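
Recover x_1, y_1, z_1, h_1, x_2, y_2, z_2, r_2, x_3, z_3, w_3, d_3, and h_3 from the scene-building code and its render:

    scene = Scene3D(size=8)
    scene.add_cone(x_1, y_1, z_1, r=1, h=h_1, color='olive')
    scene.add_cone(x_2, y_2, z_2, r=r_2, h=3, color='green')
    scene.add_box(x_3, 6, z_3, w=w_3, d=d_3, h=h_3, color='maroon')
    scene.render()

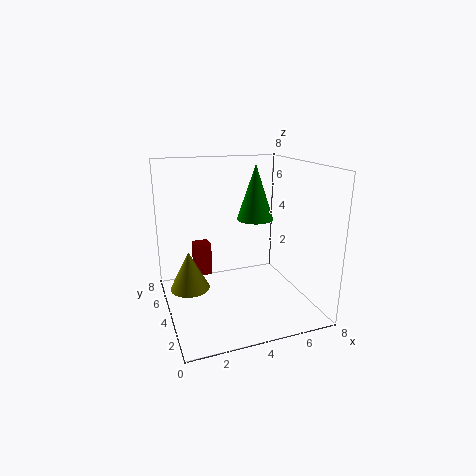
x_1 = 1
y_1 = 3
z_1 = 2
h_1 = 2
x_2 = 5
y_2 = 4
z_2 = 5
r_2 = 1
x_3 = 2
z_3 = 1
w_3 = 1
d_3 = 1
h_3 = 2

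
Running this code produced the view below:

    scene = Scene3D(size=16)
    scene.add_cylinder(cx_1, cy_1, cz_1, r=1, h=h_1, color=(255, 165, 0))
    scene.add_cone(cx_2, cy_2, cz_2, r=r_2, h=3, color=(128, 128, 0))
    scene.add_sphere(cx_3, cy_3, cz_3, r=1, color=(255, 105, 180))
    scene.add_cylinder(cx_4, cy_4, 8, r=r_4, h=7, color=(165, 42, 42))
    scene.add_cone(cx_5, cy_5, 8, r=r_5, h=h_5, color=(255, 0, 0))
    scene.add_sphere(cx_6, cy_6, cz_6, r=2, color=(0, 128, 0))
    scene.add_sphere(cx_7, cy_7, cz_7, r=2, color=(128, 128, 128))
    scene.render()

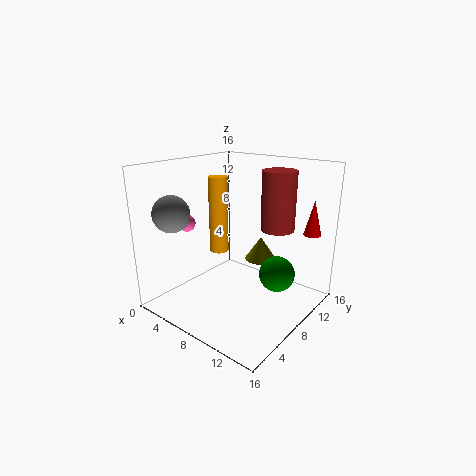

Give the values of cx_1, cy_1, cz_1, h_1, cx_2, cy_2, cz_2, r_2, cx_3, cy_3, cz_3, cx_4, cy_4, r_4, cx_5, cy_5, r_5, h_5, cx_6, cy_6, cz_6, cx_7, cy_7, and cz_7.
cx_1 = 7; cy_1 = 6; cz_1 = 7; h_1 = 8; cx_2 = 7; cy_2 = 14; cz_2 = 3; r_2 = 2; cx_3 = 2; cy_3 = 6; cz_3 = 9; cx_4 = 10; cy_4 = 13; r_4 = 2; cx_5 = 14; cy_5 = 14; r_5 = 1; h_5 = 4; cx_6 = 12; cy_6 = 10; cz_6 = 4; cx_7 = 3; cy_7 = 3; cz_7 = 11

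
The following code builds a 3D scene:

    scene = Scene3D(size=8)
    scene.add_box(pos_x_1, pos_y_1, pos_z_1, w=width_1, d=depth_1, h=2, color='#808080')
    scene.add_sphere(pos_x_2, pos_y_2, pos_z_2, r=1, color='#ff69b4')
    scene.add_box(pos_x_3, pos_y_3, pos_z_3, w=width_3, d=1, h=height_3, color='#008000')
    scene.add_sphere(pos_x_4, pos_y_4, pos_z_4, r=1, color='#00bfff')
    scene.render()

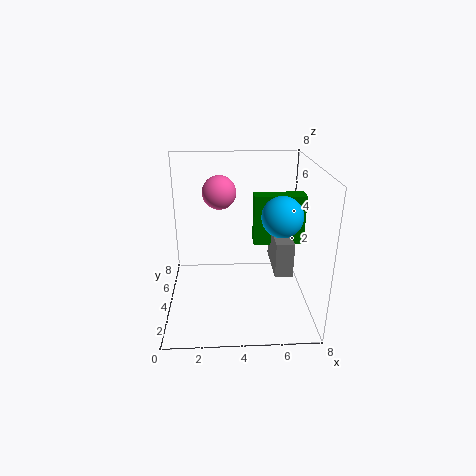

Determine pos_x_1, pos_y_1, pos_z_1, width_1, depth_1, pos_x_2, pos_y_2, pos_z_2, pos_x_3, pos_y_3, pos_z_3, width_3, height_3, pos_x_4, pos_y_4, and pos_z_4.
pos_x_1 = 6, pos_y_1 = 3, pos_z_1 = 2, width_1 = 1, depth_1 = 3, pos_x_2 = 3, pos_y_2 = 6, pos_z_2 = 6, pos_x_3 = 5, pos_y_3 = 5, pos_z_3 = 3, width_3 = 3, height_3 = 3, pos_x_4 = 6, pos_y_4 = 2, pos_z_4 = 6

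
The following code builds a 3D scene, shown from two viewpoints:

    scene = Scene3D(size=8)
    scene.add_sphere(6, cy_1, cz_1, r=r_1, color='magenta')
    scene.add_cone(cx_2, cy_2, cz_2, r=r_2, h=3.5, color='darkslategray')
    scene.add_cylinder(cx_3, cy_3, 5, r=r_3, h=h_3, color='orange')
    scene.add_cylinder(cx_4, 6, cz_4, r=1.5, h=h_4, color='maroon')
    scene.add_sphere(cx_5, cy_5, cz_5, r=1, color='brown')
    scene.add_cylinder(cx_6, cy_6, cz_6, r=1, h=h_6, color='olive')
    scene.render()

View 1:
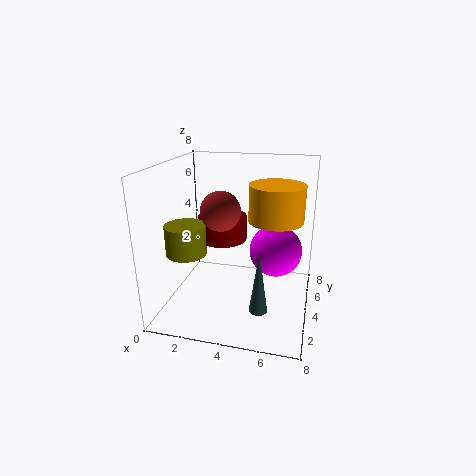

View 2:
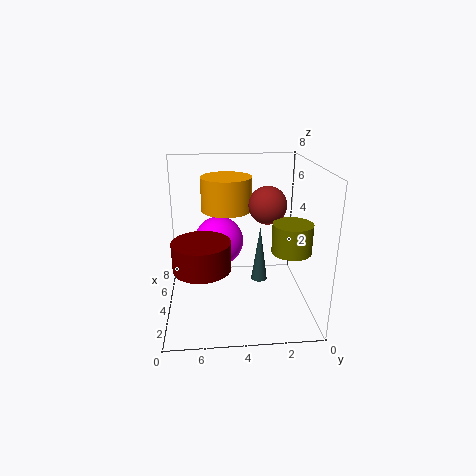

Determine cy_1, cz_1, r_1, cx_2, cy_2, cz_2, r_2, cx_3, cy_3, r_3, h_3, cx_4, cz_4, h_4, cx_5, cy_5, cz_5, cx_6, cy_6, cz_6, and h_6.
cy_1 = 5; cz_1 = 3; r_1 = 1.5; cx_2 = 5.5; cy_2 = 2.5; cz_2 = 0.5; r_2 = 0.5; cx_3 = 6; cy_3 = 4.5; r_3 = 1.5; h_3 = 2; cx_4 = 2.5; cz_4 = 3; h_4 = 1.5; cx_5 = 3.5; cy_5 = 2.5; cz_5 = 6; cx_6 = 2; cy_6 = 1.5; cz_6 = 4; h_6 = 1.5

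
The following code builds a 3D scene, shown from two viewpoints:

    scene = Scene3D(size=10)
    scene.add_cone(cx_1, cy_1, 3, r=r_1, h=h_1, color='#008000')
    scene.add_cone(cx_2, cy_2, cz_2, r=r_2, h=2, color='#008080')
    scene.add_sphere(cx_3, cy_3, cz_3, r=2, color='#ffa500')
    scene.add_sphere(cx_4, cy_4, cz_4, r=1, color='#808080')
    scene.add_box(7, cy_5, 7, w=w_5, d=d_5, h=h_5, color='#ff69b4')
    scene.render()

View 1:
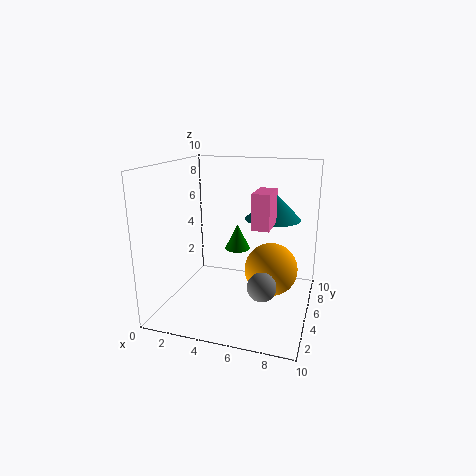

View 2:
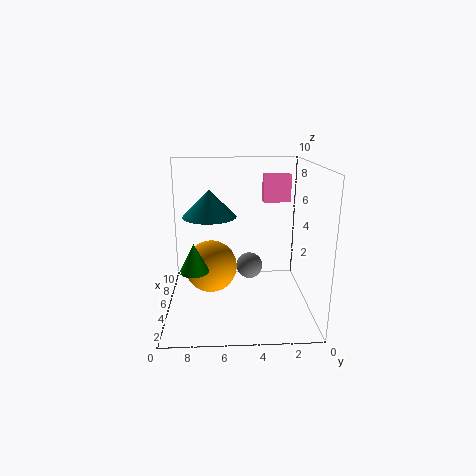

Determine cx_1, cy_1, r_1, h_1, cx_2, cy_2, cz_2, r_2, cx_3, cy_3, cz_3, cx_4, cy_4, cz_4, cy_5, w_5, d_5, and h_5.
cx_1 = 4
cy_1 = 8
r_1 = 1
h_1 = 2
cx_2 = 7
cy_2 = 7
cz_2 = 6
r_2 = 2
cx_3 = 7
cy_3 = 7
cz_3 = 2
cx_4 = 7
cy_4 = 4
cz_4 = 2
cy_5 = 1
w_5 = 1
d_5 = 2
h_5 = 2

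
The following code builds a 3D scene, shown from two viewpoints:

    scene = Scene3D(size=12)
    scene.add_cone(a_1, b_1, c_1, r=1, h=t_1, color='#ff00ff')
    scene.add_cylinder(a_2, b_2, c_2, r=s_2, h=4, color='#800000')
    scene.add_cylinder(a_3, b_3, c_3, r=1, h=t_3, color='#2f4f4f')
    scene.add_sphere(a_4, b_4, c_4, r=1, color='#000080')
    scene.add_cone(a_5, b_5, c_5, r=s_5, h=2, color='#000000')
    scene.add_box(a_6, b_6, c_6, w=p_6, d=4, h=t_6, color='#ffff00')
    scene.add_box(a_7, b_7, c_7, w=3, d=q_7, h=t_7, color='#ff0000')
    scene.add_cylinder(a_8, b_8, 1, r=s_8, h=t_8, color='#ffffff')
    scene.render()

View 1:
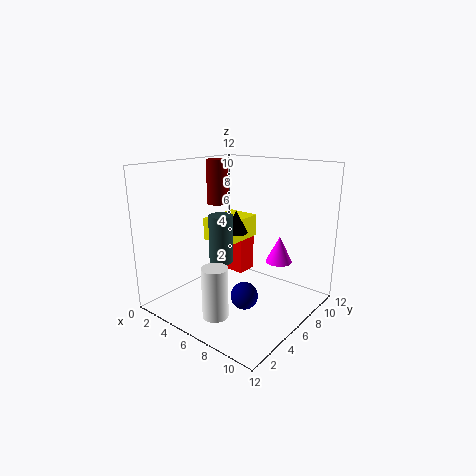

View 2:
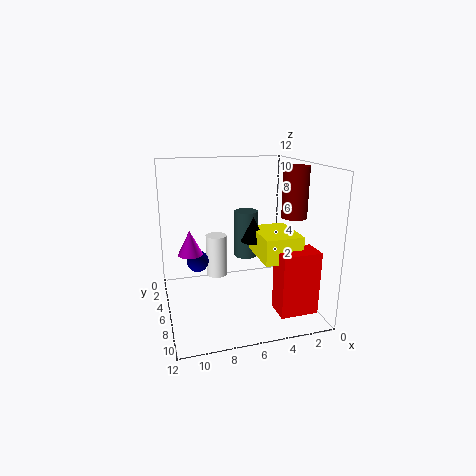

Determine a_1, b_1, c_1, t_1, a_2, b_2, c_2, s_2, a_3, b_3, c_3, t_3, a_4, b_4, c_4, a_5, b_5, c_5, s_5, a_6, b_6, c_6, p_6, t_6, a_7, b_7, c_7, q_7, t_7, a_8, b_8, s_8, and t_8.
a_1 = 10; b_1 = 6; c_1 = 5; t_1 = 2; a_2 = 2; b_2 = 8; c_2 = 8; s_2 = 1; a_3 = 5; b_3 = 5; c_3 = 4; t_3 = 4; a_4 = 9; b_4 = 3; c_4 = 3; a_5 = 5; b_5 = 7; c_5 = 6; s_5 = 1; a_6 = 2; b_6 = 6; c_6 = 5; p_6 = 3; t_6 = 2; a_7 = 1; b_7 = 9; c_7 = 1; q_7 = 2; t_7 = 5; a_8 = 7; b_8 = 2; s_8 = 1; t_8 = 4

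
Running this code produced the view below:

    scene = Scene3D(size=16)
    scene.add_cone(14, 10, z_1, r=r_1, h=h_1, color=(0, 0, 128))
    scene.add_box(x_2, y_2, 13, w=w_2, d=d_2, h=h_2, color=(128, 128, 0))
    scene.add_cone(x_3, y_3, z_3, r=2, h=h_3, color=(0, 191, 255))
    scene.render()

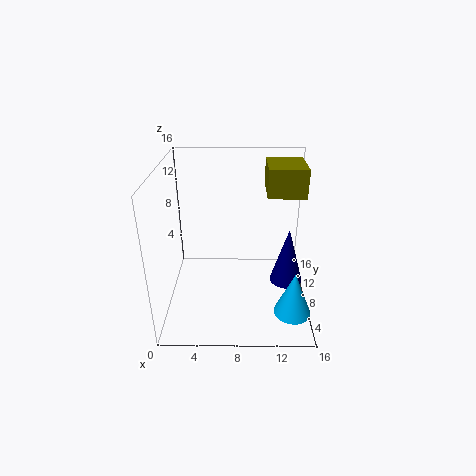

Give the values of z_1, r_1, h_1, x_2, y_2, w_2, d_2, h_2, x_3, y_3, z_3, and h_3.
z_1 = 1, r_1 = 2, h_1 = 7, x_2 = 11, y_2 = 7, w_2 = 4, d_2 = 5, h_2 = 3, x_3 = 14, y_3 = 4, z_3 = 1, h_3 = 5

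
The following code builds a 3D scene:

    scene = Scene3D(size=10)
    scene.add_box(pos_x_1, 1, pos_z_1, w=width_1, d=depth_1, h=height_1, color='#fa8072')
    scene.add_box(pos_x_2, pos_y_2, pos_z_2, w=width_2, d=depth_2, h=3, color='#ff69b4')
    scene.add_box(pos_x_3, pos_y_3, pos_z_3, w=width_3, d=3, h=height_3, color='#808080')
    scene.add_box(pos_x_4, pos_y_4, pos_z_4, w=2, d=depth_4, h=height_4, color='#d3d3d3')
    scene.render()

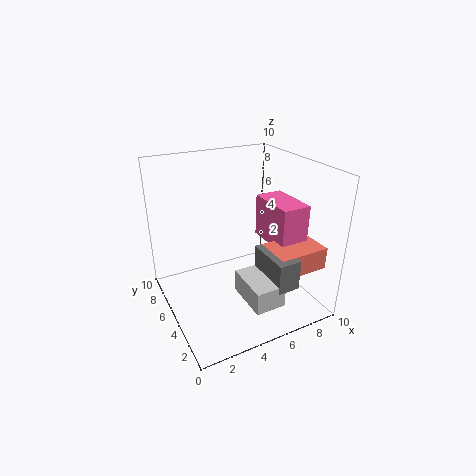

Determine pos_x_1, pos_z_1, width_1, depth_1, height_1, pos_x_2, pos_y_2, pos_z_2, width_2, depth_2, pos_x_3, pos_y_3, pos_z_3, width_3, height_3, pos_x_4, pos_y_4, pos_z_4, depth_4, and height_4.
pos_x_1 = 6
pos_z_1 = 3.5
width_1 = 3.5
depth_1 = 2.5
height_1 = 1.5
pos_x_2 = 7
pos_y_2 = 2.5
pos_z_2 = 4.5
width_2 = 2
depth_2 = 3.5
pos_x_3 = 5.5
pos_y_3 = 0.5
pos_z_3 = 3
width_3 = 1.5
height_3 = 2
pos_x_4 = 4
pos_y_4 = 0.5
pos_z_4 = 2
depth_4 = 3
height_4 = 1.5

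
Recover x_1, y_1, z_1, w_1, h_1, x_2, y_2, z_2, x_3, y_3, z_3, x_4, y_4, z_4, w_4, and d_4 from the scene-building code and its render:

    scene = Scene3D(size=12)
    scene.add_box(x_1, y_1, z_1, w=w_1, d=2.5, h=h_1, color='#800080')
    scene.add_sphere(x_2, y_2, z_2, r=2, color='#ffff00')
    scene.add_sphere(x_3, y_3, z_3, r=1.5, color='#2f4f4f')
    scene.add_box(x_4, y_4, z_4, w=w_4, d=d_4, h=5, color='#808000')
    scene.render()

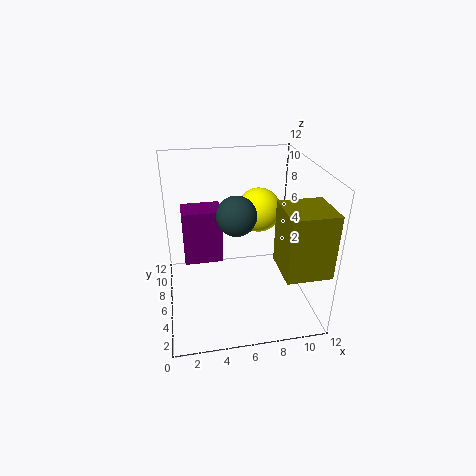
x_1 = 1.5
y_1 = 8
z_1 = 2.5
w_1 = 3.5
h_1 = 5
x_2 = 8.5
y_2 = 9
z_2 = 7
x_3 = 5.5
y_3 = 4
z_3 = 9
x_4 = 8.5
y_4 = 0.5
z_4 = 5
w_4 = 3.5
d_4 = 3.5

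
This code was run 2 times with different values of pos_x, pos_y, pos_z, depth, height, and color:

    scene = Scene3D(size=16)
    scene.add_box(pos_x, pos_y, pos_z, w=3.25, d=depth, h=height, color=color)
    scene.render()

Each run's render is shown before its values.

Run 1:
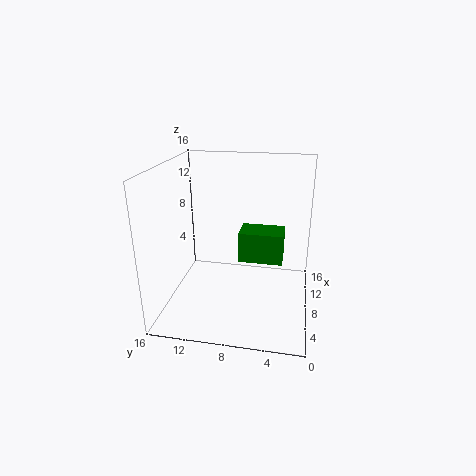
pos_x = 8
pos_y = 3
pos_z = 5
depth = 5
height = 3.5
color = 'green'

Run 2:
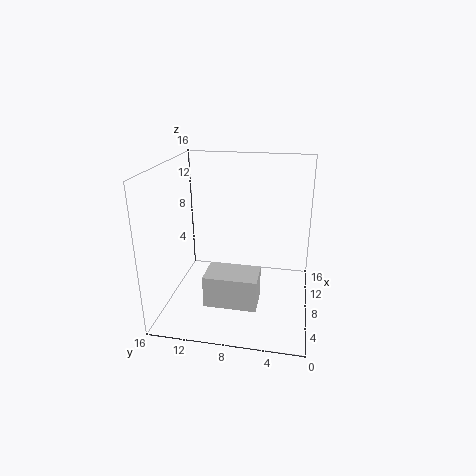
pos_x = 1.5
pos_y = 5
pos_z = 3.25
depth = 5.25
height = 3.25
color = 'lightgray'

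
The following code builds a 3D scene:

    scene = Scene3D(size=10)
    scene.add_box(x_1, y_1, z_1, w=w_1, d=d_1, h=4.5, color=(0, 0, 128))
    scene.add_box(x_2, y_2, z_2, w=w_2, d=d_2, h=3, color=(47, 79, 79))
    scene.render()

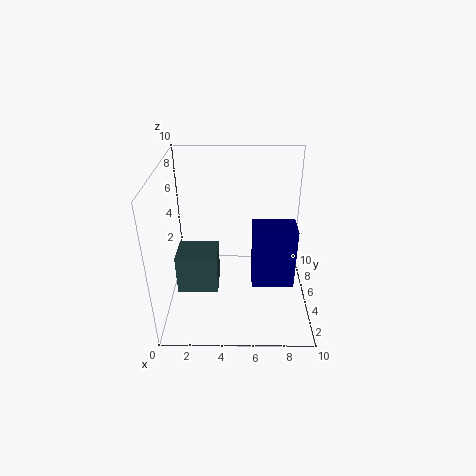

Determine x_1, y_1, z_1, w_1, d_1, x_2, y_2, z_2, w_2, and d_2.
x_1 = 6; y_1 = 4; z_1 = 1.5; w_1 = 3; d_1 = 2; x_2 = 0.5; y_2 = 4.5; z_2 = 0.5; w_2 = 3; d_2 = 2.5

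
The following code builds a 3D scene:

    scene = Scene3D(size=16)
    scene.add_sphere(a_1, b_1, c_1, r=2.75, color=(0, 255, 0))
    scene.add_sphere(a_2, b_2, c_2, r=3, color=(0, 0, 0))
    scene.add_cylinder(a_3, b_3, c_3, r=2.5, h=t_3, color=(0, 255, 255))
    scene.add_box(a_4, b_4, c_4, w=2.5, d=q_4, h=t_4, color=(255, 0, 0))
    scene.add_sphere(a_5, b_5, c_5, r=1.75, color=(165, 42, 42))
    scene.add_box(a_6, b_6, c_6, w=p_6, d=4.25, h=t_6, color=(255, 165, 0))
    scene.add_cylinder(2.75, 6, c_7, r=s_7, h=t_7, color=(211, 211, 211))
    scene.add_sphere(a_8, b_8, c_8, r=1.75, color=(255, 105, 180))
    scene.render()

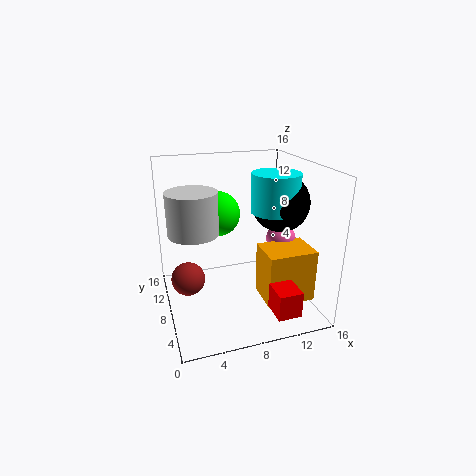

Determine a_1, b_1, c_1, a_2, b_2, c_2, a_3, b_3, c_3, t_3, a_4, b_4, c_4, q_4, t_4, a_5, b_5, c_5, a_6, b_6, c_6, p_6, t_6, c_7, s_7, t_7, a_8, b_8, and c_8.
a_1 = 7, b_1 = 13, c_1 = 9.25, a_2 = 12, b_2 = 6, c_2 = 12.25, a_3 = 11.25, b_3 = 5.75, c_3 = 11.5, t_3 = 4, a_4 = 9.75, b_4 = 0.25, c_4 = 2, q_4 = 2.75, t_4 = 2.75, a_5 = 2, b_5 = 6.5, c_5 = 4.75, a_6 = 10.25, b_6 = 3.75, c_6 = 1, p_6 = 5.5, t_6 = 6, c_7 = 10, s_7 = 2.5, t_7 = 4.25, a_8 = 13.75, b_8 = 9, c_8 = 6.75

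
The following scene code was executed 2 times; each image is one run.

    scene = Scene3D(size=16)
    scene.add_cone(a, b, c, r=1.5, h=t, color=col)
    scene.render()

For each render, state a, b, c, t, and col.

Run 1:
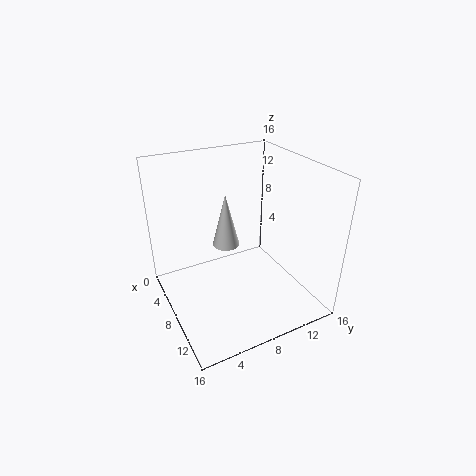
a = 7, b = 7, c = 7, t = 6, col = 'white'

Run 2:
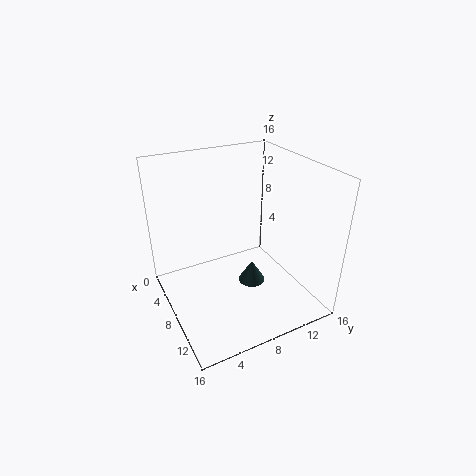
a = 9.5, b = 9, c = 3, t = 2.5, col = 'darkslategray'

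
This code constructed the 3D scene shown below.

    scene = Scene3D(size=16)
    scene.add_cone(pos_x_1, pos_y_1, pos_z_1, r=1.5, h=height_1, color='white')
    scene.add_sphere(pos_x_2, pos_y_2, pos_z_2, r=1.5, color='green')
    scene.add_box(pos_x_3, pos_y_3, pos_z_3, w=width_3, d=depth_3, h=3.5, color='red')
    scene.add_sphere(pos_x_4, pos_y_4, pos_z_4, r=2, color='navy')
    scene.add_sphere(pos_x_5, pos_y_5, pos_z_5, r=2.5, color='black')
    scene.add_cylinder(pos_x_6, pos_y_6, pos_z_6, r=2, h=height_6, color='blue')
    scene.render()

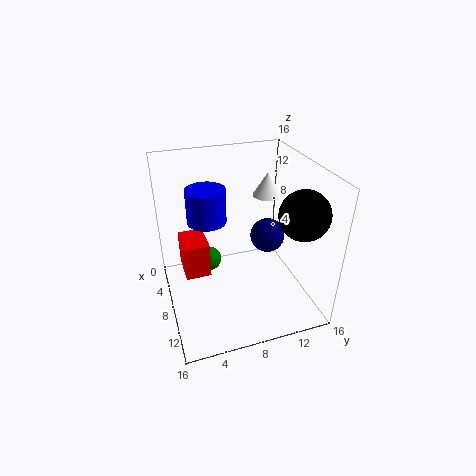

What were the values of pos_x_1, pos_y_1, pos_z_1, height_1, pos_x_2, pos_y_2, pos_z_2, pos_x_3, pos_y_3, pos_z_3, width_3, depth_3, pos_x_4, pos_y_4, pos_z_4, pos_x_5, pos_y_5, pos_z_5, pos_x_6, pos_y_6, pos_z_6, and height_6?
pos_x_1 = 8.5
pos_y_1 = 11
pos_z_1 = 13
height_1 = 2.5
pos_x_2 = 4
pos_y_2 = 5.5
pos_z_2 = 3
pos_x_3 = 8
pos_y_3 = 1.5
pos_z_3 = 6.5
width_3 = 3.5
depth_3 = 2.5
pos_x_4 = 7
pos_y_4 = 12
pos_z_4 = 7
pos_x_5 = 13
pos_y_5 = 13
pos_z_5 = 12.5
pos_x_6 = 8.5
pos_y_6 = 4.5
pos_z_6 = 11
height_6 = 3.5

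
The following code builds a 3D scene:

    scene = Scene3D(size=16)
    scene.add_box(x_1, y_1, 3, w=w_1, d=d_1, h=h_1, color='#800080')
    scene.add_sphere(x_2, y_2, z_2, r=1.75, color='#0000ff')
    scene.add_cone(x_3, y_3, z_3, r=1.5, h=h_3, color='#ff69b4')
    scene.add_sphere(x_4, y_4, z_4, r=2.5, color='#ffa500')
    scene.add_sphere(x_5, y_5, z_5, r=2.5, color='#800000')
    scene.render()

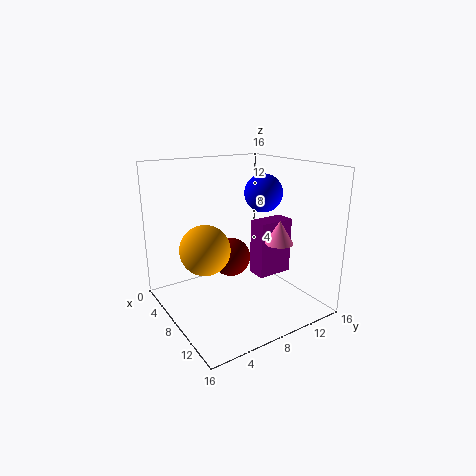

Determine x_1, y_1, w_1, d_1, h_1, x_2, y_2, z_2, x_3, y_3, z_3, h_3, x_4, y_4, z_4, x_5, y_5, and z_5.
x_1 = 7.25
y_1 = 10.25
w_1 = 2.25
d_1 = 4.25
h_1 = 6.5
x_2 = 13
y_2 = 7.5
z_2 = 14
x_3 = 11.75
y_3 = 10.75
z_3 = 8
h_3 = 2.5
x_4 = 9.75
y_4 = 3
z_4 = 8.25
x_5 = 3.25
y_5 = 10
z_5 = 3.5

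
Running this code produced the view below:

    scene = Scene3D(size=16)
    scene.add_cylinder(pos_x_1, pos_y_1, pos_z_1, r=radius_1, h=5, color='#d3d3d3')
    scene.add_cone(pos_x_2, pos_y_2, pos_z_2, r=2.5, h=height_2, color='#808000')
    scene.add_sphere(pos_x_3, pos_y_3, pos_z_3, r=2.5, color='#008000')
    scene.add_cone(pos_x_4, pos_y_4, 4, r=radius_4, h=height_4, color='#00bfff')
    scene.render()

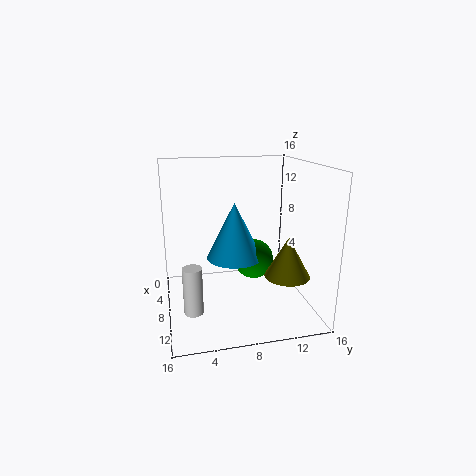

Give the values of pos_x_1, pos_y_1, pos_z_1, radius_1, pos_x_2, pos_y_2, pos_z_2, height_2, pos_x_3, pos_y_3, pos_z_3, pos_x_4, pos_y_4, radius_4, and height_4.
pos_x_1 = 11.5, pos_y_1 = 2.5, pos_z_1 = 1.5, radius_1 = 1, pos_x_2 = 10.5, pos_y_2 = 13, pos_z_2 = 4, height_2 = 4.5, pos_x_3 = 4, pos_y_3 = 11, pos_z_3 = 3.5, pos_x_4 = 4, pos_y_4 = 8.5, radius_4 = 3.5, height_4 = 7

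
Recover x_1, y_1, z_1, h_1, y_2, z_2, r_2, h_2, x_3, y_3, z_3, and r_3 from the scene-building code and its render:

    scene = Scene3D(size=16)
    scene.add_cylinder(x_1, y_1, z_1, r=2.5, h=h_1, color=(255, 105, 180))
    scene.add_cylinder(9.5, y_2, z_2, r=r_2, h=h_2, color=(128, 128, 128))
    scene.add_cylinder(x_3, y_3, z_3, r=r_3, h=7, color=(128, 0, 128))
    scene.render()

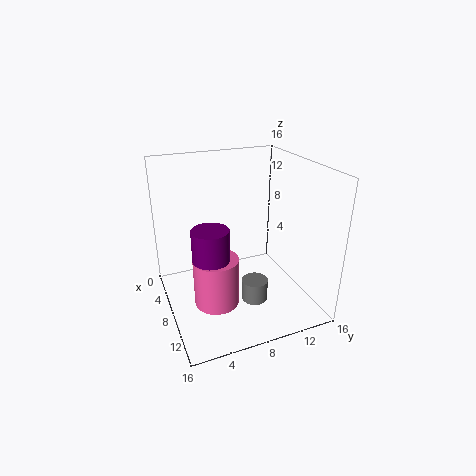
x_1 = 9; y_1 = 5; z_1 = 1; h_1 = 5.5; y_2 = 9.5; z_2 = 0.5; r_2 = 1.5; h_2 = 2.5; x_3 = 9; y_3 = 4.5; z_3 = 3; r_3 = 2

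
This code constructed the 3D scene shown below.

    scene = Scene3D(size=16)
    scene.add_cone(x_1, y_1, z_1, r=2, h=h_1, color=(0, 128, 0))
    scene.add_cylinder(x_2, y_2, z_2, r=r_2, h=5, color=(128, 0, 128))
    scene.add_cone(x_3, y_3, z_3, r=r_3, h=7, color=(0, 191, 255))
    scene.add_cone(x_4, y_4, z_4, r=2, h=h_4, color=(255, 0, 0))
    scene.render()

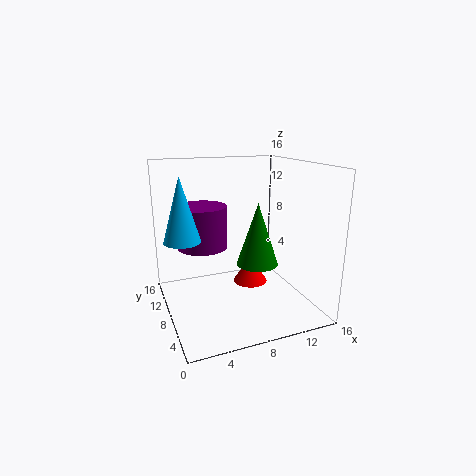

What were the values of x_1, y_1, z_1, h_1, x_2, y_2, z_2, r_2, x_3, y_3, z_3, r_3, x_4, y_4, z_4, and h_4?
x_1 = 8; y_1 = 3; z_1 = 7; h_1 = 6; x_2 = 5; y_2 = 12; z_2 = 6; r_2 = 3; x_3 = 2; y_3 = 9; z_3 = 8; r_3 = 2; x_4 = 10; y_4 = 9; z_4 = 2; h_4 = 3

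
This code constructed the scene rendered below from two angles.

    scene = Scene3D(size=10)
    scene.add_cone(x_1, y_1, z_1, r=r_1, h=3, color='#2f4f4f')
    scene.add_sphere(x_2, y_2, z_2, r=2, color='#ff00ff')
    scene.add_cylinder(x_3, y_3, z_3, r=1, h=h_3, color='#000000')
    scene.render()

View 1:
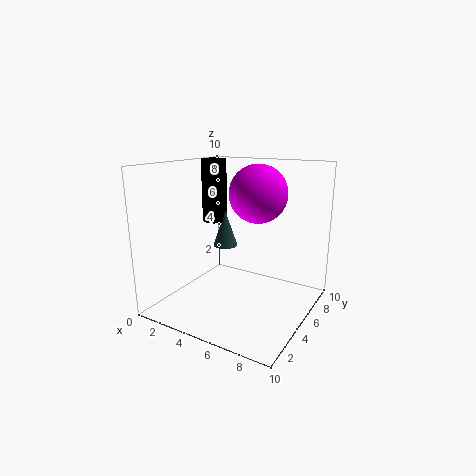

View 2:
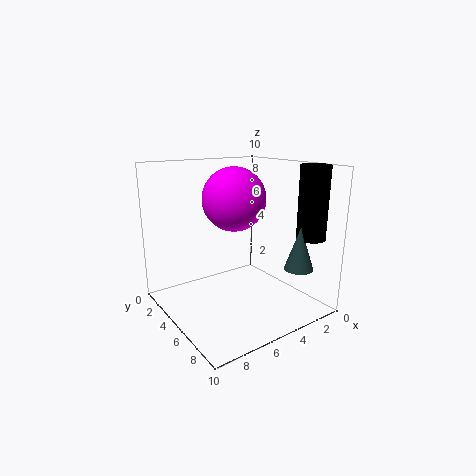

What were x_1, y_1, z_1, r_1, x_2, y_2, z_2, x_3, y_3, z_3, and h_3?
x_1 = 2, y_1 = 8, z_1 = 3, r_1 = 1, x_2 = 6, y_2 = 6, z_2 = 8, x_3 = 1, y_3 = 8, z_3 = 5, h_3 = 5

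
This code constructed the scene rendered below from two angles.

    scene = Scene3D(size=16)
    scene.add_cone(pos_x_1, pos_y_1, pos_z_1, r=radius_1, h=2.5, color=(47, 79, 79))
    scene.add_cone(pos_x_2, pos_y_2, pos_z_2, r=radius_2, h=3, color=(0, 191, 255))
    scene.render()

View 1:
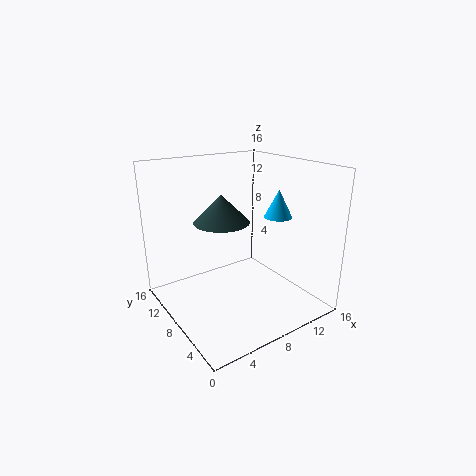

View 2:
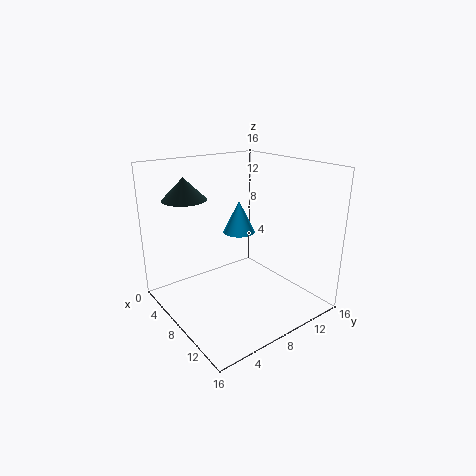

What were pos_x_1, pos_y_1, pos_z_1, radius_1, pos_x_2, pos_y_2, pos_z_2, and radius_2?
pos_x_1 = 3.5, pos_y_1 = 4, pos_z_1 = 12, radius_1 = 2.5, pos_x_2 = 11.5, pos_y_2 = 5.5, pos_z_2 = 10.5, radius_2 = 1.5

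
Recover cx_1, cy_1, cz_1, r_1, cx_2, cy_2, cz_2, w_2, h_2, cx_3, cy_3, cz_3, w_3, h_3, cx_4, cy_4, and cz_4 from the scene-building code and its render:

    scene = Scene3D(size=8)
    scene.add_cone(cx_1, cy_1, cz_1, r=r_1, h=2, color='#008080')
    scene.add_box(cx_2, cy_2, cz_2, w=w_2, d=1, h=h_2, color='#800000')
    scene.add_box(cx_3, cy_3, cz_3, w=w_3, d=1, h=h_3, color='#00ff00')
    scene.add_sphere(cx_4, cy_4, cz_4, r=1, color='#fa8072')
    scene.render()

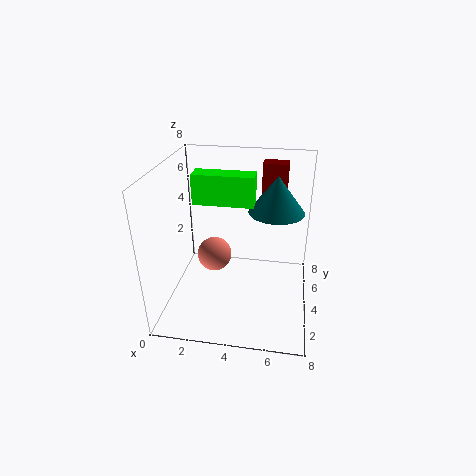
cx_1 = 6; cy_1 = 4.5; cz_1 = 5.5; r_1 = 1.5; cx_2 = 5; cy_2 = 6.5; cz_2 = 4.5; w_2 = 1.5; h_2 = 3; cx_3 = 2; cy_3 = 2.5; cz_3 = 6.5; w_3 = 3; h_3 = 1.5; cx_4 = 2.5; cy_4 = 4.5; cz_4 = 2.5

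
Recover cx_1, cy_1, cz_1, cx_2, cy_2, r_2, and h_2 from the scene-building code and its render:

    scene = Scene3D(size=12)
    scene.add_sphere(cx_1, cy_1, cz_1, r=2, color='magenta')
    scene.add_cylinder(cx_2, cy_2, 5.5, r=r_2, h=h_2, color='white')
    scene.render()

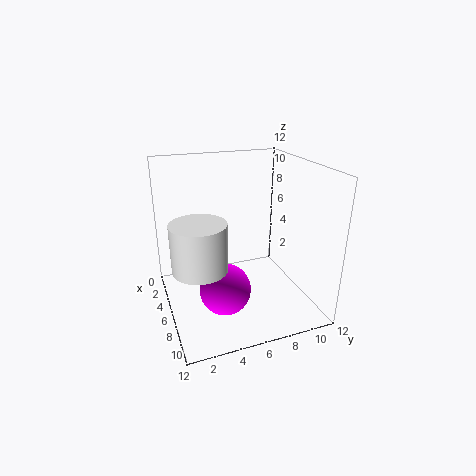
cx_1 = 8.5; cy_1 = 4; cz_1 = 3; cx_2 = 9; cy_2 = 2; r_2 = 2; h_2 = 3.5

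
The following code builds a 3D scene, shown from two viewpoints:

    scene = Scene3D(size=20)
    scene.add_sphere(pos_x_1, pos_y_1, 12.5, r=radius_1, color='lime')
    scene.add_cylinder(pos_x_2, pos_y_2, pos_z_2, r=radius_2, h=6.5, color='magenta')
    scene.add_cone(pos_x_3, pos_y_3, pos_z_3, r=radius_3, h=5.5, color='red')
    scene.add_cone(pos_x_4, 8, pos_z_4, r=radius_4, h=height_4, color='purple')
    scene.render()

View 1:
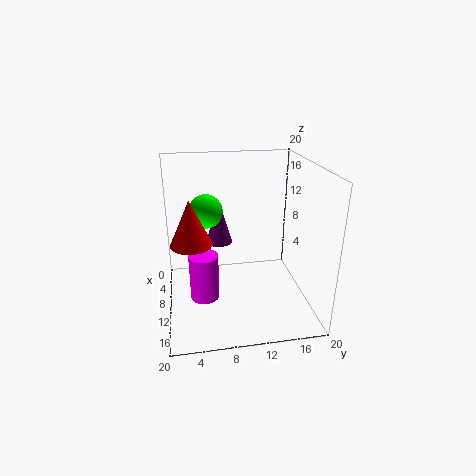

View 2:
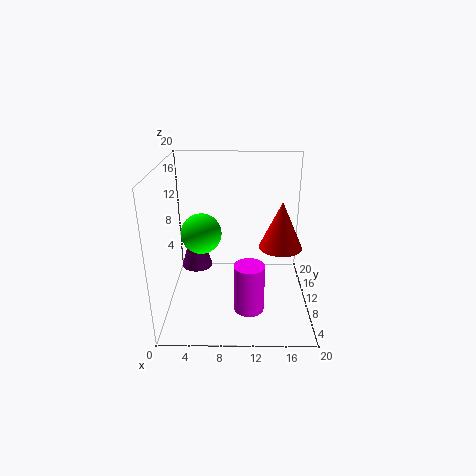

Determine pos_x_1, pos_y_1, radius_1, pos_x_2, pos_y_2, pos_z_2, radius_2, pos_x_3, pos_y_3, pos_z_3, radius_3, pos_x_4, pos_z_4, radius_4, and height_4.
pos_x_1 = 5.5; pos_y_1 = 6; radius_1 = 2.5; pos_x_2 = 11.5; pos_y_2 = 5; pos_z_2 = 2; radius_2 = 2; pos_x_3 = 15; pos_y_3 = 3.5; pos_z_3 = 12; radius_3 = 2.5; pos_x_4 = 4.5; pos_z_4 = 7; radius_4 = 2; height_4 = 7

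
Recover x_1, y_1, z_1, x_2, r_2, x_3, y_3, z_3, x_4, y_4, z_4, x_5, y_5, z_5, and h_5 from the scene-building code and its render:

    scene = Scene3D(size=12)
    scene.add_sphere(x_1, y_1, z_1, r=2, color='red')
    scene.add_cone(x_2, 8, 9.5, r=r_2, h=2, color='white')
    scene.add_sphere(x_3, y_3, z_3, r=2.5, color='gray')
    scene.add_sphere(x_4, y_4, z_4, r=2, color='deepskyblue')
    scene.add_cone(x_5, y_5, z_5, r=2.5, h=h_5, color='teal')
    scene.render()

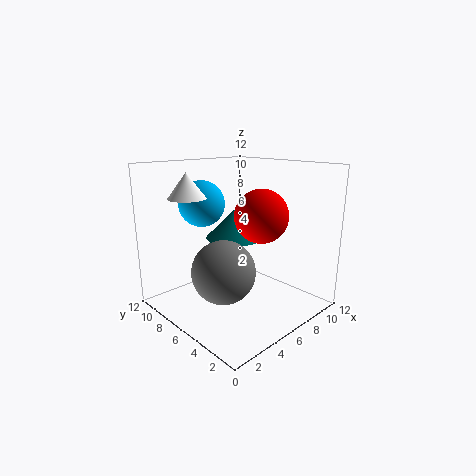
x_1 = 5.5
y_1 = 3
z_1 = 8.5
x_2 = 2.5
r_2 = 1.5
x_3 = 3.5
y_3 = 5
z_3 = 4
x_4 = 5
y_4 = 9.5
z_4 = 8.5
x_5 = 7
y_5 = 7.5
z_5 = 5.5
h_5 = 2.5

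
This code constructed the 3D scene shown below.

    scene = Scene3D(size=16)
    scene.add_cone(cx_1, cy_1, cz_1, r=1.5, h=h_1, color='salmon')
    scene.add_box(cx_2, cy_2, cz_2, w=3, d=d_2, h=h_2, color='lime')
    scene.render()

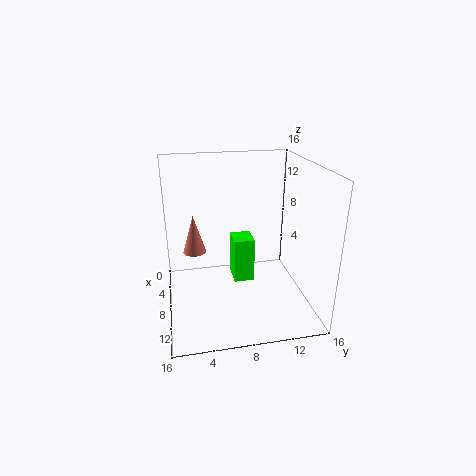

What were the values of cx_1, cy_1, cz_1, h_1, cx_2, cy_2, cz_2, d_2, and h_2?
cx_1 = 1.5; cy_1 = 3.5; cz_1 = 3.5; h_1 = 5; cx_2 = 3; cy_2 = 8; cz_2 = 1; d_2 = 2.5; h_2 = 5.5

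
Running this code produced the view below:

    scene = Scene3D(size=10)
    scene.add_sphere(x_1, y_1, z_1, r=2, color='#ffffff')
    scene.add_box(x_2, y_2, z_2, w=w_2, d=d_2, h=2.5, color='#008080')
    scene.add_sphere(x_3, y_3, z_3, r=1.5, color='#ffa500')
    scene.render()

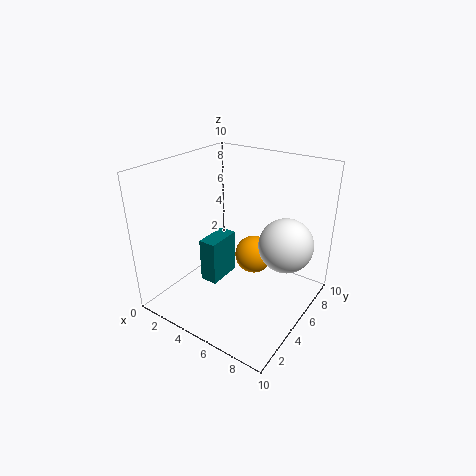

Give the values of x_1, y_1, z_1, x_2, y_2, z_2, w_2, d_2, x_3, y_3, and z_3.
x_1 = 7.5
y_1 = 7.5
z_1 = 4
x_2 = 5.5
y_2 = 0.5
z_2 = 4.5
w_2 = 1
d_2 = 2
x_3 = 4.5
y_3 = 8
z_3 = 2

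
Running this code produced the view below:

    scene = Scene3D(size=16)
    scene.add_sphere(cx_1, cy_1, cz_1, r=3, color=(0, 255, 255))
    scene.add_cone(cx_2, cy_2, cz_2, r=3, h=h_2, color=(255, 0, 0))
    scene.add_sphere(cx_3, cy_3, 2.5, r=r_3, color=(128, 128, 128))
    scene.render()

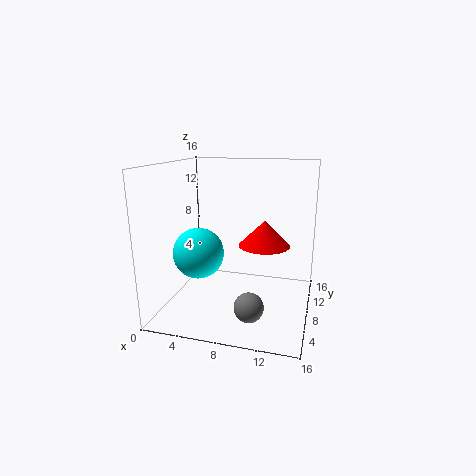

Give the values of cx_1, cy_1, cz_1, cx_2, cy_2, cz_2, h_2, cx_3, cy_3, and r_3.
cx_1 = 3; cy_1 = 8.5; cz_1 = 5.5; cx_2 = 10.5; cy_2 = 10.5; cz_2 = 6.5; h_2 = 3; cx_3 = 10.5; cy_3 = 3; r_3 = 1.5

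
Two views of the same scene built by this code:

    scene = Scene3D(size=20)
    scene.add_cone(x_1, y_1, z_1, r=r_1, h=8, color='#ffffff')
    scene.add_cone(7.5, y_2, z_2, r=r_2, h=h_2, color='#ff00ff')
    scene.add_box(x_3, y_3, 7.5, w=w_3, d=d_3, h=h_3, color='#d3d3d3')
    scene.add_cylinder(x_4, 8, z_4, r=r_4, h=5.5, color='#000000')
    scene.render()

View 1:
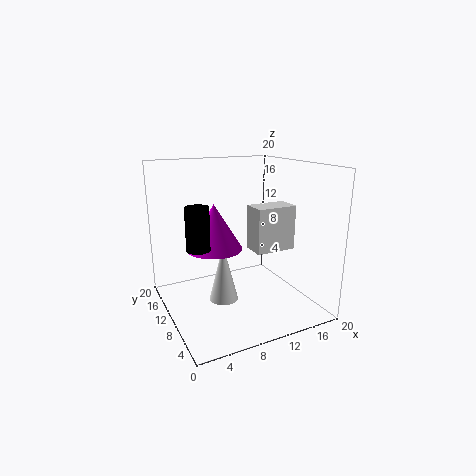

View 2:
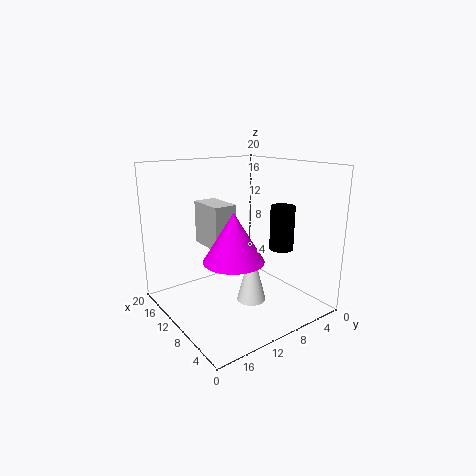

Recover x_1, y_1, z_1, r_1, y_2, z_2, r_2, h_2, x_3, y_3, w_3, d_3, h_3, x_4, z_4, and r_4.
x_1 = 7.5, y_1 = 9.5, z_1 = 1.5, r_1 = 2, y_2 = 12.5, z_2 = 8, r_2 = 4, h_2 = 6.5, x_3 = 12.5, y_3 = 8.5, w_3 = 6, d_3 = 3.5, h_3 = 6.5, x_4 = 3.5, z_4 = 10, r_4 = 1.5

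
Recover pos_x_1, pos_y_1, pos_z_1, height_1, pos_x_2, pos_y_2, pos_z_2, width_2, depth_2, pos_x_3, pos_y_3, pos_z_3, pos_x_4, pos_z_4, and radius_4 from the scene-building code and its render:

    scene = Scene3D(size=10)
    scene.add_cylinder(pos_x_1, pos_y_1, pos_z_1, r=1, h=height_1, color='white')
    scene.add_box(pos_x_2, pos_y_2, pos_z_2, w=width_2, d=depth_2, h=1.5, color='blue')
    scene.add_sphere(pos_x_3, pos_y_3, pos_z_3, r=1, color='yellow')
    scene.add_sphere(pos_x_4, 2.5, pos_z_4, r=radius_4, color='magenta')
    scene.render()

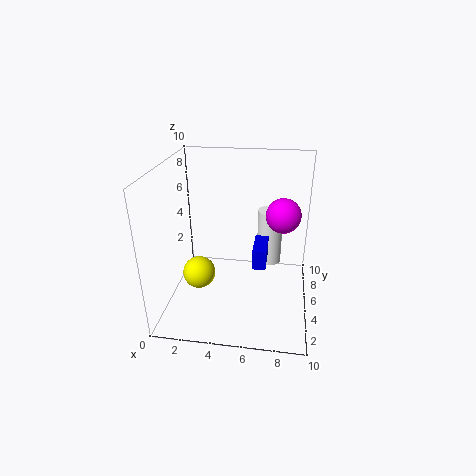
pos_x_1 = 7; pos_y_1 = 9; pos_z_1 = 1; height_1 = 4.5; pos_x_2 = 6; pos_y_2 = 5; pos_z_2 = 2.5; width_2 = 1; depth_2 = 2.5; pos_x_3 = 3; pos_y_3 = 2; pos_z_3 = 4; pos_x_4 = 8; pos_z_4 = 8; radius_4 = 1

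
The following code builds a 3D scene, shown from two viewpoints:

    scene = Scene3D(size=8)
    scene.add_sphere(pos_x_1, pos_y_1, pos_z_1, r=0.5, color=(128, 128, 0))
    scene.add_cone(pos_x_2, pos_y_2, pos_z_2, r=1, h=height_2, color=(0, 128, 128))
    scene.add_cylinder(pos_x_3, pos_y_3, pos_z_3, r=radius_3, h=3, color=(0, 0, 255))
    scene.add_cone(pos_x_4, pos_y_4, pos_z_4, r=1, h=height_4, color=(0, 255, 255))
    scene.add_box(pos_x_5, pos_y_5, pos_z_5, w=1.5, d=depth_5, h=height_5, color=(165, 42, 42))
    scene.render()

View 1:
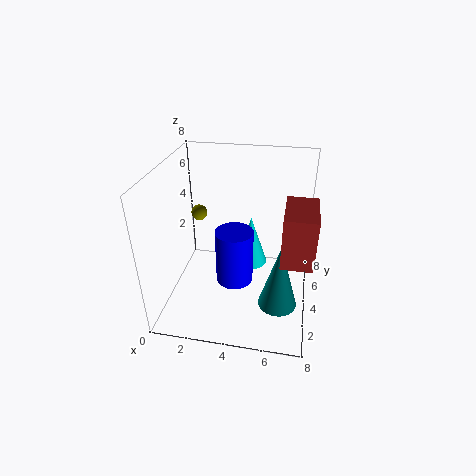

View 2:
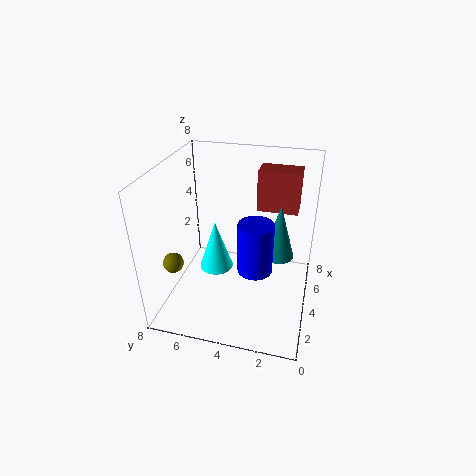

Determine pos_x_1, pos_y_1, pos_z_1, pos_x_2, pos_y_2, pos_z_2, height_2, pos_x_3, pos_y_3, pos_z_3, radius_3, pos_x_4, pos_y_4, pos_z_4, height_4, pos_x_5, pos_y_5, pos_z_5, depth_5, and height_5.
pos_x_1 = 1
pos_y_1 = 6.5
pos_z_1 = 4
pos_x_2 = 6.5
pos_y_2 = 2
pos_z_2 = 1.5
height_2 = 3.5
pos_x_3 = 4
pos_y_3 = 3
pos_z_3 = 2
radius_3 = 1
pos_x_4 = 4.5
pos_y_4 = 5.5
pos_z_4 = 1.5
height_4 = 3
pos_x_5 = 6.5
pos_y_5 = 1
pos_z_5 = 4.5
depth_5 = 2.5
height_5 = 2.5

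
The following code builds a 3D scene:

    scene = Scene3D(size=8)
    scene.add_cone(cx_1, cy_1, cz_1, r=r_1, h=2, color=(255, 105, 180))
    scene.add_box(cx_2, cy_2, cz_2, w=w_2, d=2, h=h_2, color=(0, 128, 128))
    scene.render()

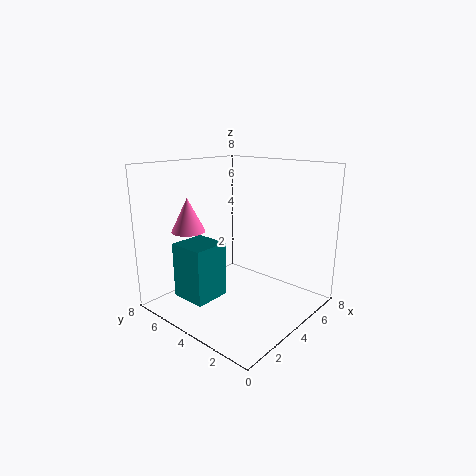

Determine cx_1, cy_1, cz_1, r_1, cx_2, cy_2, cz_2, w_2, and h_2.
cx_1 = 3, cy_1 = 7, cz_1 = 4, r_1 = 1, cx_2 = 1, cy_2 = 4, cz_2 = 1, w_2 = 2, h_2 = 3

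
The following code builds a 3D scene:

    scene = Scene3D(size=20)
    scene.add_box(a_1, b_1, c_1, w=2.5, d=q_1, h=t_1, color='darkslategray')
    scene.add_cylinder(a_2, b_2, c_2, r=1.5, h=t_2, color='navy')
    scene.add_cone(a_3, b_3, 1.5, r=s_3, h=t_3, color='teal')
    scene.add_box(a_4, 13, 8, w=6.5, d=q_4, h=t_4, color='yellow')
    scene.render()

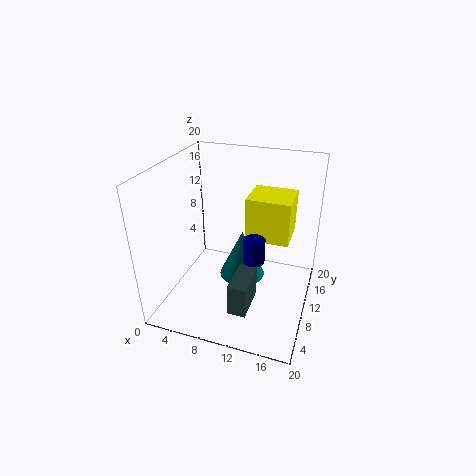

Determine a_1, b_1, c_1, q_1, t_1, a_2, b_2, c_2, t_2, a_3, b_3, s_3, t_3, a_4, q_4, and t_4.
a_1 = 10.5; b_1 = 4; c_1 = 1.5; q_1 = 5.5; t_1 = 4.5; a_2 = 12.5; b_2 = 9.5; c_2 = 7; t_2 = 3.5; a_3 = 9.5; b_3 = 13.5; s_3 = 3.5; t_3 = 7.5; a_4 = 10; q_4 = 6; t_4 = 6.5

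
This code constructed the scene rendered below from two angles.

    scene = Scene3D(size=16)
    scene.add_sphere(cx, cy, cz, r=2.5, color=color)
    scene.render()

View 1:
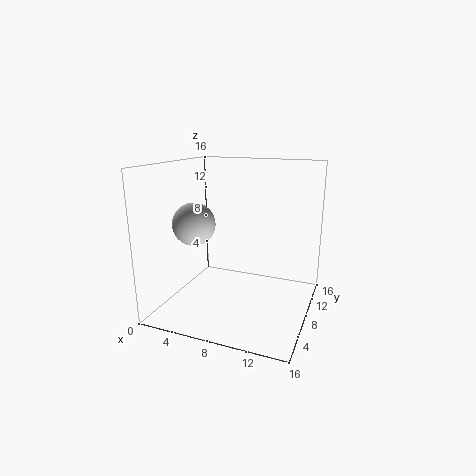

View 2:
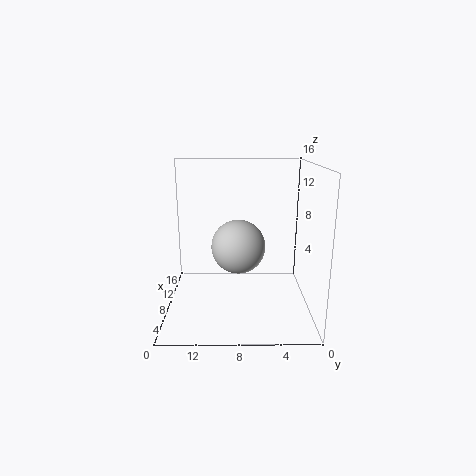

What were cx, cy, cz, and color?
cx = 2.5
cy = 8
cz = 9
color = 'lightgray'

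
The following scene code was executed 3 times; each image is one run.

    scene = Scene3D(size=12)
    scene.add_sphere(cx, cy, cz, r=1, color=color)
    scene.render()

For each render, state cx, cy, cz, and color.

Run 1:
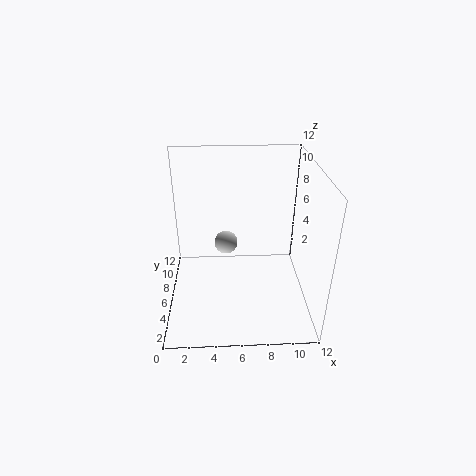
cx = 5
cy = 7
cz = 5
color = 'lightgray'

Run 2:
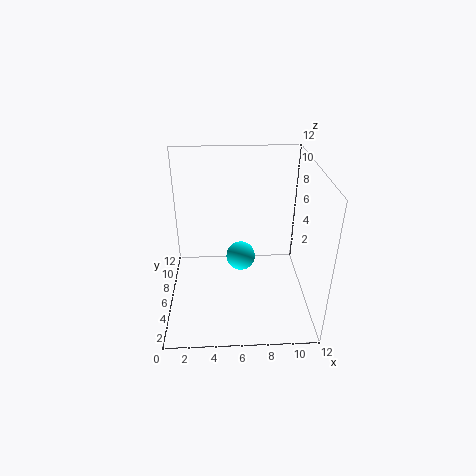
cx = 6
cy = 2
cz = 7
color = 'cyan'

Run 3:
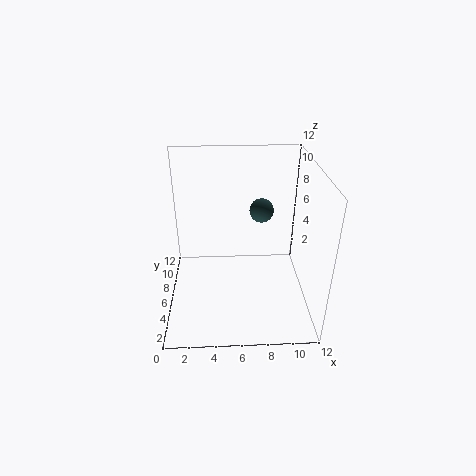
cx = 8
cy = 7
cz = 8
color = 'darkslategray'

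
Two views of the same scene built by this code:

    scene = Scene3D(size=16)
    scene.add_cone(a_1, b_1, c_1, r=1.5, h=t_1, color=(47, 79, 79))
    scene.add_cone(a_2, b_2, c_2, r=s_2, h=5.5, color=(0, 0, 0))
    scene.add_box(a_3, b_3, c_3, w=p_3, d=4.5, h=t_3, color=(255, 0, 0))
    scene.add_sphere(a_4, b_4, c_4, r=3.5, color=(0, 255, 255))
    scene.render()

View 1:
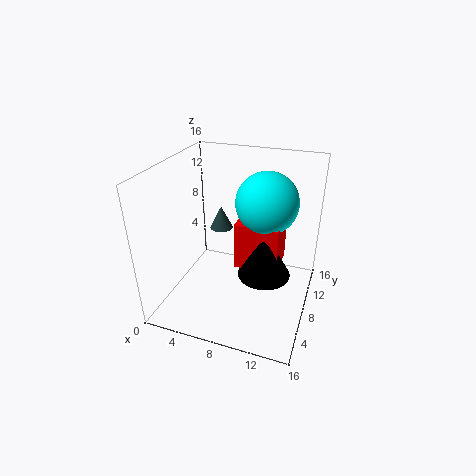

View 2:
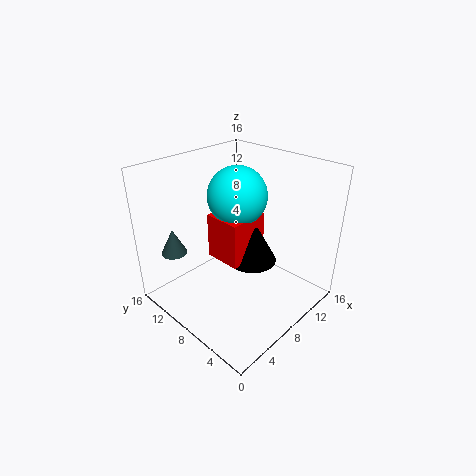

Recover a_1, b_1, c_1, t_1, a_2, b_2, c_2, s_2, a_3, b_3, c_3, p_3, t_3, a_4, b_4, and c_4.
a_1 = 3.5; b_1 = 14; c_1 = 5.5; t_1 = 3; a_2 = 11; b_2 = 8.5; c_2 = 3.5; s_2 = 3; a_3 = 7.5; b_3 = 8; c_3 = 4; p_3 = 5; t_3 = 5.5; a_4 = 10.5; b_4 = 10.5; c_4 = 11.5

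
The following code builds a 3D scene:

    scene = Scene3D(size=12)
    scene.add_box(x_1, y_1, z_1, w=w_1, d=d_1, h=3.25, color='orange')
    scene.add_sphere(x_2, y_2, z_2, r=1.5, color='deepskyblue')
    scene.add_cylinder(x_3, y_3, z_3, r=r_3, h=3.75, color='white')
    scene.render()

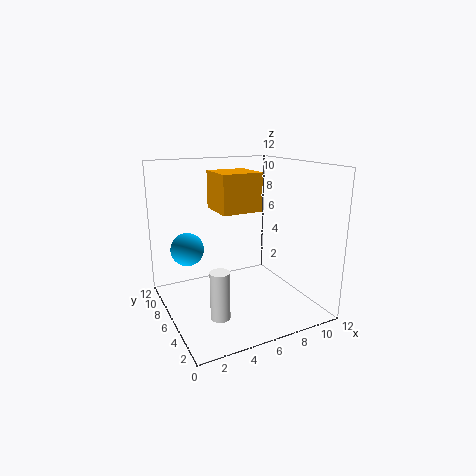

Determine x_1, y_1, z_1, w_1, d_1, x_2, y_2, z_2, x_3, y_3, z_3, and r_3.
x_1 = 4.75; y_1 = 6; z_1 = 8; w_1 = 3.5; d_1 = 3.5; x_2 = 2.75; y_2 = 9.75; z_2 = 4.25; x_3 = 3; y_3 = 3; z_3 = 1; r_3 = 0.75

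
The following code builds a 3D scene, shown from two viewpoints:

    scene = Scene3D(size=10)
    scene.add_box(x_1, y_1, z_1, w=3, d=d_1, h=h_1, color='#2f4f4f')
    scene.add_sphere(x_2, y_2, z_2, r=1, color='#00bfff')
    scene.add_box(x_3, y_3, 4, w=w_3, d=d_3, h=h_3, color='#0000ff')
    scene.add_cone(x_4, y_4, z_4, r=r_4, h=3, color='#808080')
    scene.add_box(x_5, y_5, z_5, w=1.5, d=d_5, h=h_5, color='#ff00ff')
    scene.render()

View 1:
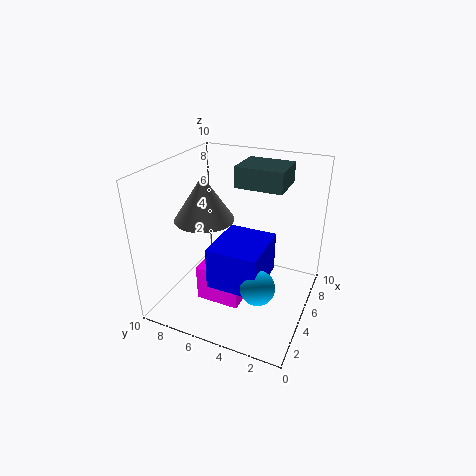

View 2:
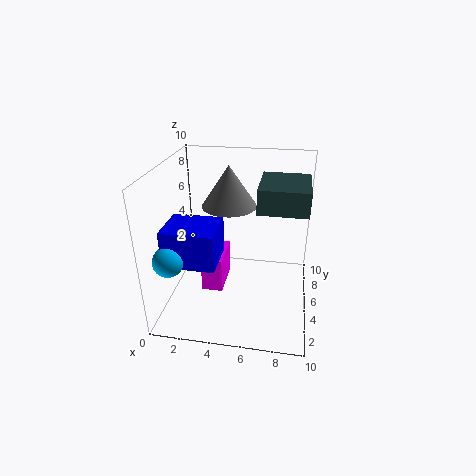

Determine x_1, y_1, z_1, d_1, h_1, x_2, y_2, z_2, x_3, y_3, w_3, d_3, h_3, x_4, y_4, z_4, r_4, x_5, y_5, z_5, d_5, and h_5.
x_1 = 6.5, y_1 = 2.5, z_1 = 8, d_1 = 3.5, h_1 = 1.5, x_2 = 1, y_2 = 2, z_2 = 4.5, x_3 = 0.5, y_3 = 2, w_3 = 3.5, d_3 = 3, h_3 = 2.5, x_4 = 4, y_4 = 7, z_4 = 6.5, r_4 = 2, x_5 = 2.5, y_5 = 4, z_5 = 1, d_5 = 3, h_5 = 2.5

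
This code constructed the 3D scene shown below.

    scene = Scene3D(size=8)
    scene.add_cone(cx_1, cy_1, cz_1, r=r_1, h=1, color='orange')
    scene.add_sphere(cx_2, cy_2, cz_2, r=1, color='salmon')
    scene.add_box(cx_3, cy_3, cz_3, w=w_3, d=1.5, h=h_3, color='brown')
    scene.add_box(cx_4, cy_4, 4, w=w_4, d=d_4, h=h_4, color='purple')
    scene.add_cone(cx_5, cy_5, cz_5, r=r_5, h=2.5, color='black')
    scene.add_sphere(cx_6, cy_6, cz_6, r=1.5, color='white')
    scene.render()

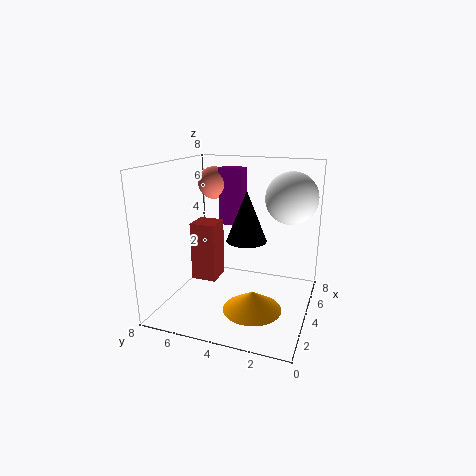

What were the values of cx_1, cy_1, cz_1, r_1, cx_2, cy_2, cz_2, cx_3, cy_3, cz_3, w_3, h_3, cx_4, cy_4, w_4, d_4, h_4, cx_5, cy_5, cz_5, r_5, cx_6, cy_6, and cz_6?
cx_1 = 2
cy_1 = 2.5
cz_1 = 1
r_1 = 1.5
cx_2 = 6.5
cy_2 = 6.5
cz_2 = 6.5
cx_3 = 4
cy_3 = 5.5
cz_3 = 1
w_3 = 1.5
h_3 = 3.5
cx_4 = 6
cy_4 = 4.5
w_4 = 1
d_4 = 1.5
h_4 = 3.5
cx_5 = 2.5
cy_5 = 3
cz_5 = 4.5
r_5 = 1
cx_6 = 6
cy_6 = 1.5
cz_6 = 6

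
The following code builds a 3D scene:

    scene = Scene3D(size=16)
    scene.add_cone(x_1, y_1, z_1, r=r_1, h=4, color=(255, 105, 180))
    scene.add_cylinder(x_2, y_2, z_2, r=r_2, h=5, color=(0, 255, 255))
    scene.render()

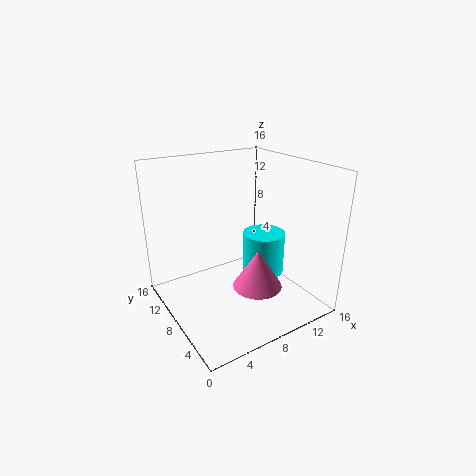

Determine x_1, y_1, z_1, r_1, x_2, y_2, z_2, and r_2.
x_1 = 7.5; y_1 = 3.5; z_1 = 4.5; r_1 = 2.5; x_2 = 12; y_2 = 8.5; z_2 = 2.5; r_2 = 2.5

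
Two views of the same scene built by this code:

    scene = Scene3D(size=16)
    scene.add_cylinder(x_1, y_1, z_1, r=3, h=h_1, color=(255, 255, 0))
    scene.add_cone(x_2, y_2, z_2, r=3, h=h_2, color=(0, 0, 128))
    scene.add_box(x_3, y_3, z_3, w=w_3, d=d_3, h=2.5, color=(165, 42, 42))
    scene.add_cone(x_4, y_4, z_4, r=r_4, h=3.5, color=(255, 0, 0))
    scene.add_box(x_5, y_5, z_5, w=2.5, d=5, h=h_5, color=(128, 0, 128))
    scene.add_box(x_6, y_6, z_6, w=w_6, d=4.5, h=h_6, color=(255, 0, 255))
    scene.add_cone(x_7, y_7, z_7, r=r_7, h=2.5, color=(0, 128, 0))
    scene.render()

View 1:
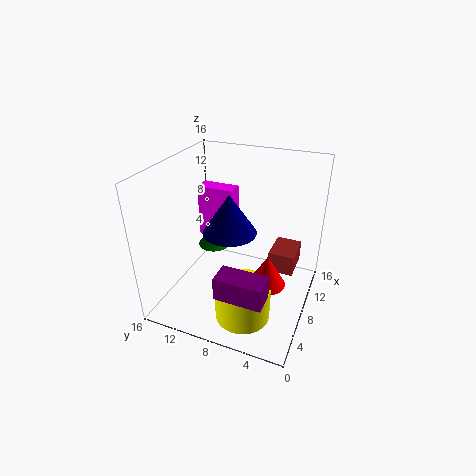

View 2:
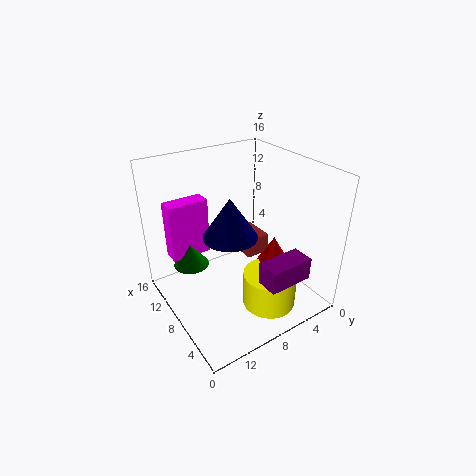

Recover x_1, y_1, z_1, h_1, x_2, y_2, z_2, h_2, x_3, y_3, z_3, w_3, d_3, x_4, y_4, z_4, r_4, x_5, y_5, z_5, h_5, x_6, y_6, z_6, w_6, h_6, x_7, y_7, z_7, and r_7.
x_1 = 4.5
y_1 = 6
z_1 = 0.5
h_1 = 4
x_2 = 8
y_2 = 9
z_2 = 8.5
h_2 = 4.5
x_3 = 10
y_3 = 2
z_3 = 3
w_3 = 4
d_3 = 3
x_4 = 6.5
y_4 = 4
z_4 = 4
r_4 = 2
x_5 = 1.5
y_5 = 3
z_5 = 4.5
h_5 = 2.5
x_6 = 11
y_6 = 10
z_6 = 5.5
w_6 = 2
h_6 = 6.5
x_7 = 11
y_7 = 12.5
z_7 = 4.5
r_7 = 2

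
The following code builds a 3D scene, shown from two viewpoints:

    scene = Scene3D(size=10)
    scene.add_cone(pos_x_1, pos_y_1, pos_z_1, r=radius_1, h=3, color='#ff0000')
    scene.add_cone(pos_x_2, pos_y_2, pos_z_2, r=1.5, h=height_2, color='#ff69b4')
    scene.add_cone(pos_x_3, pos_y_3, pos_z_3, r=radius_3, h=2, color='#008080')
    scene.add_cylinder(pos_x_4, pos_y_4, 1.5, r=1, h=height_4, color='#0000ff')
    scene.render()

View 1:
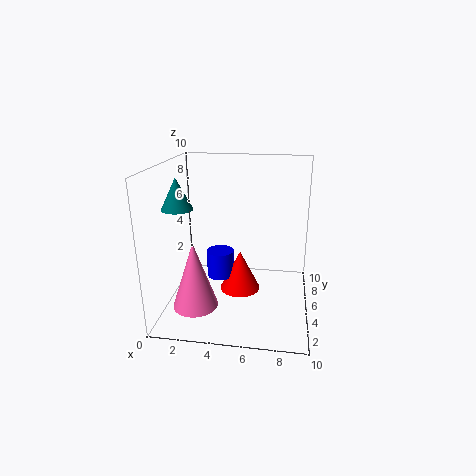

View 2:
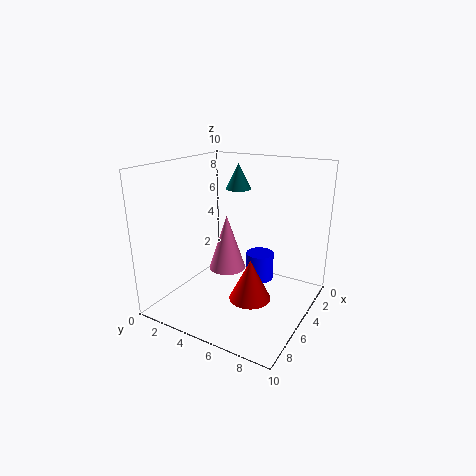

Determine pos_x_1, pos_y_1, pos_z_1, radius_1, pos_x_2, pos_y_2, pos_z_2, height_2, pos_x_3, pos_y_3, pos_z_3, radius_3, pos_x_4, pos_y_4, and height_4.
pos_x_1 = 5; pos_y_1 = 6; pos_z_1 = 0.5; radius_1 = 1.5; pos_x_2 = 2.5; pos_y_2 = 2.5; pos_z_2 = 1; height_2 = 4.5; pos_x_3 = 1.5; pos_y_3 = 3; pos_z_3 = 7.5; radius_3 = 1; pos_x_4 = 3.5; pos_y_4 = 6; height_4 = 2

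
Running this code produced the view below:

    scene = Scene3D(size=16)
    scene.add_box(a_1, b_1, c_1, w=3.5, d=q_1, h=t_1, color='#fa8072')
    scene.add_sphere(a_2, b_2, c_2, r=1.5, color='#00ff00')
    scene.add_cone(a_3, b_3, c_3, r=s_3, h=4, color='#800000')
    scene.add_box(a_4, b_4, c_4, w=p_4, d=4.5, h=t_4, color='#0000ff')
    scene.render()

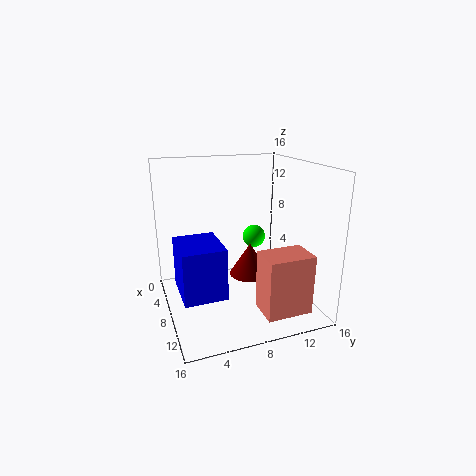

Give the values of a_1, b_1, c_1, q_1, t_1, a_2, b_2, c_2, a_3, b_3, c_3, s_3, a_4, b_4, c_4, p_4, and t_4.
a_1 = 11; b_1 = 9; c_1 = 1; q_1 = 5; t_1 = 6.5; a_2 = 2; b_2 = 12.5; c_2 = 5.5; a_3 = 5.5; b_3 = 10.5; c_3 = 2; s_3 = 2.5; a_4 = 6.5; b_4 = 1; c_4 = 3; p_4 = 5.5; t_4 = 5.5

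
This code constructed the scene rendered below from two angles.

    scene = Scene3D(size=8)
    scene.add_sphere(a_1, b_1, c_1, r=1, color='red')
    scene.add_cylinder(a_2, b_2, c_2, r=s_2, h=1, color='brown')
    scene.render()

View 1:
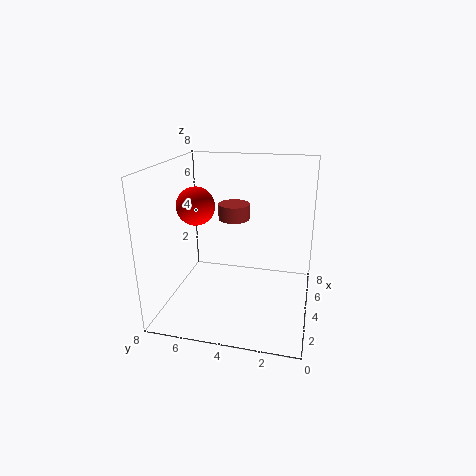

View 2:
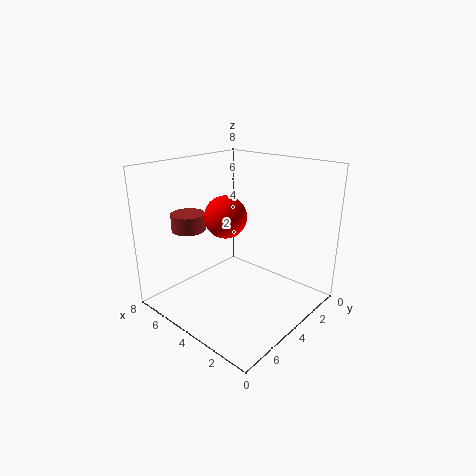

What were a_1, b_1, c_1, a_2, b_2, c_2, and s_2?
a_1 = 3, b_1 = 6, c_1 = 6, a_2 = 7, b_2 = 5, c_2 = 4, s_2 = 1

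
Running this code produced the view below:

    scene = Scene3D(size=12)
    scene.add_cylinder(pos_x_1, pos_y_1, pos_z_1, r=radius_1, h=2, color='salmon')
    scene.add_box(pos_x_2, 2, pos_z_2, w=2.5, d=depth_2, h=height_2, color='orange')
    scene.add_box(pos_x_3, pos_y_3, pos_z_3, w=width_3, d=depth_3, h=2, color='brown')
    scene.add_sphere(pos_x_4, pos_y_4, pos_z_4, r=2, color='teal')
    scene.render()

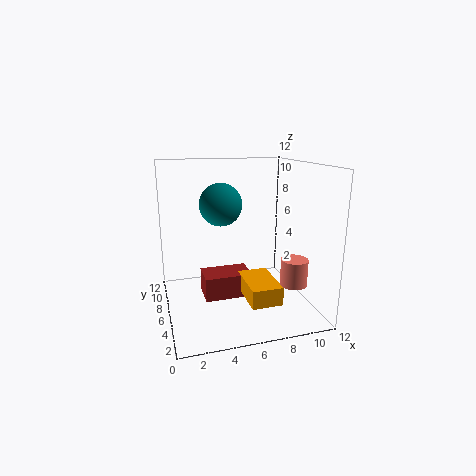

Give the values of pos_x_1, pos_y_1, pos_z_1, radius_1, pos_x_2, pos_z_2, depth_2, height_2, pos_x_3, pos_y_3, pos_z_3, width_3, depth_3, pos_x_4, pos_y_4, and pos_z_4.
pos_x_1 = 9
pos_y_1 = 1.5
pos_z_1 = 3.5
radius_1 = 1
pos_x_2 = 6
pos_z_2 = 1.5
depth_2 = 4
height_2 = 1.5
pos_x_3 = 3
pos_y_3 = 5
pos_z_3 = 1
width_3 = 4
depth_3 = 2.5
pos_x_4 = 5.5
pos_y_4 = 10
pos_z_4 = 8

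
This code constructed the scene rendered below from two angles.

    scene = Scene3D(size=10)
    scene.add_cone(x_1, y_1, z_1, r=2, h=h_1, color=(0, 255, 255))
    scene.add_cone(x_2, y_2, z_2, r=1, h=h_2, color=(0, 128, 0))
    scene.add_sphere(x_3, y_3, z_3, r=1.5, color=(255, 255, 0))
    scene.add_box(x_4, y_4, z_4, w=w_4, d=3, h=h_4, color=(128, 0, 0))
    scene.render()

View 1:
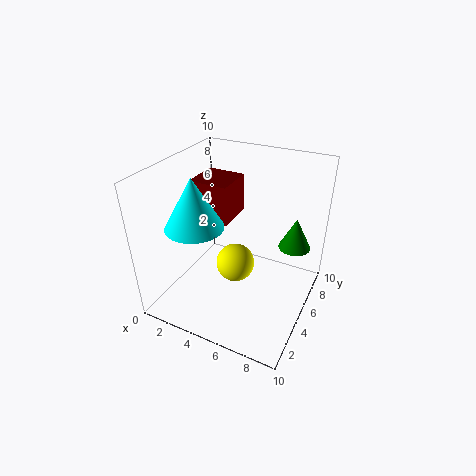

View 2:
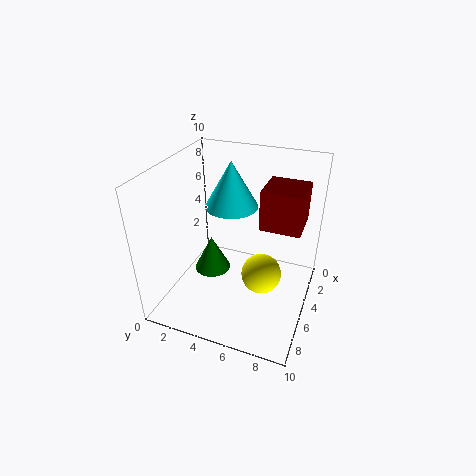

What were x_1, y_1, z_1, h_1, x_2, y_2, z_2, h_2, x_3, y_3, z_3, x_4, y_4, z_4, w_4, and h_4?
x_1 = 2.5
y_1 = 3.5
z_1 = 6
h_1 = 3.5
x_2 = 9
y_2 = 5
z_2 = 5.5
h_2 = 2
x_3 = 4
y_3 = 6.5
z_3 = 1.5
x_4 = 0.5
y_4 = 6
z_4 = 5
w_4 = 3
h_4 = 3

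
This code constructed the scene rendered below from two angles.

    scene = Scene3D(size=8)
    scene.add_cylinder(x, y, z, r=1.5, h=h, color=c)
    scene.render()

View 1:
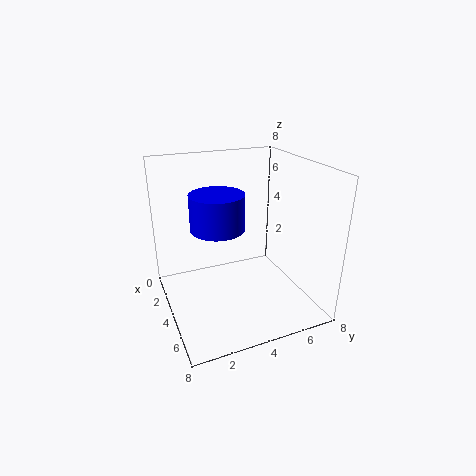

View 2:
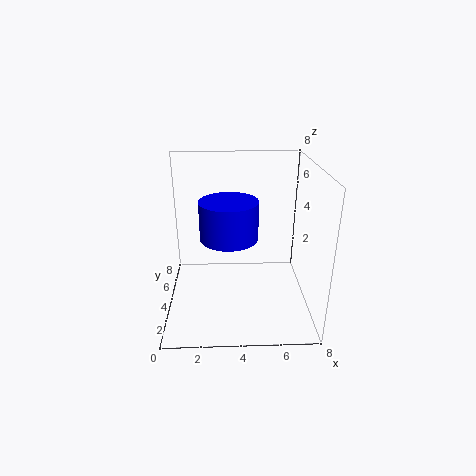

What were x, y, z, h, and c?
x = 3.5
y = 3
z = 4.5
h = 2
c = 'blue'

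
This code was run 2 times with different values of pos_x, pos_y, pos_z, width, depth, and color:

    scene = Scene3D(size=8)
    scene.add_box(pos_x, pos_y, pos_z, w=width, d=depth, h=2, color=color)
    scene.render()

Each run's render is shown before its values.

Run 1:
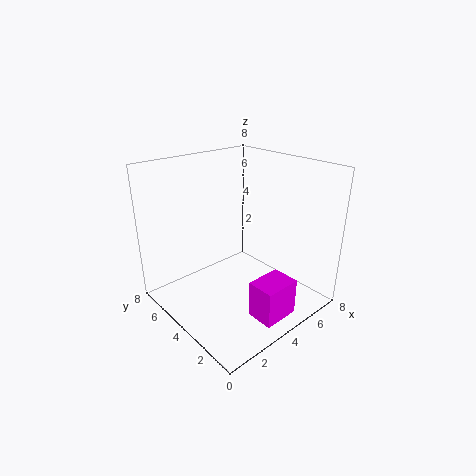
pos_x = 3; pos_y = 0.5; pos_z = 0.5; width = 2; depth = 1.5; color = 'magenta'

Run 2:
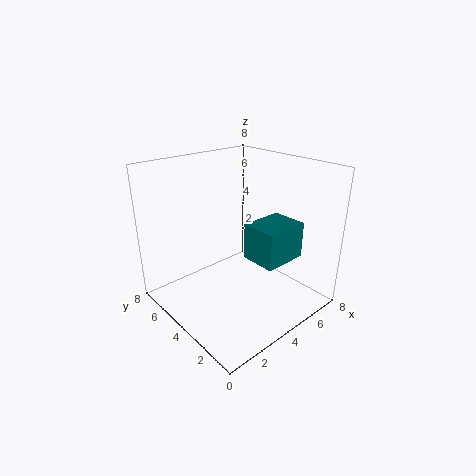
pos_x = 4; pos_y = 1.5; pos_z = 3; width = 2.5; depth = 2; color = 'teal'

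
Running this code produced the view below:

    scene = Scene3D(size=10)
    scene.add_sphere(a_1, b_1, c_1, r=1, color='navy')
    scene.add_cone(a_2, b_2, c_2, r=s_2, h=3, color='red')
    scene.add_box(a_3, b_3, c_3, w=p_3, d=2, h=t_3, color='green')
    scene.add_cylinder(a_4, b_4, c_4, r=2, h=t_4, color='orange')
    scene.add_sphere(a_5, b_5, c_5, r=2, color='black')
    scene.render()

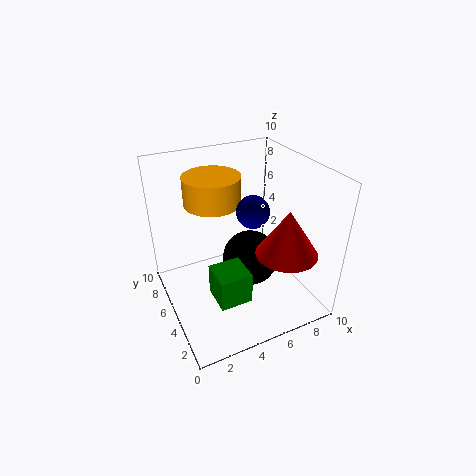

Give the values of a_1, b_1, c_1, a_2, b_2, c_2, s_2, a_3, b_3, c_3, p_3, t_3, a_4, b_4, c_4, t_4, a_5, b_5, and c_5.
a_1 = 5; b_1 = 3; c_1 = 8; a_2 = 7; b_2 = 2; c_2 = 5; s_2 = 2; a_3 = 2; b_3 = 1; c_3 = 3; p_3 = 2; t_3 = 2; a_4 = 4; b_4 = 7; c_4 = 7; t_4 = 2; a_5 = 6; b_5 = 5; c_5 = 3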